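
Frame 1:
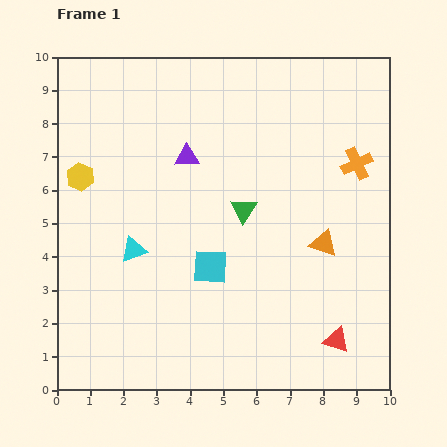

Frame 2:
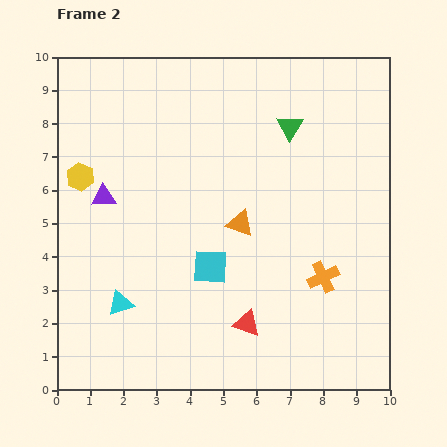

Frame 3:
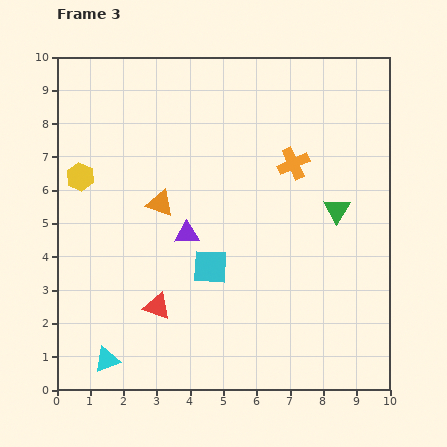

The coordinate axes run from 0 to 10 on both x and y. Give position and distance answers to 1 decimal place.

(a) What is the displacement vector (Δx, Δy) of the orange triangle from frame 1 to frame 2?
(-2.5, 0.6)

The orange triangle was at (8.0, 4.4) in frame 1 and (5.5, 5.0) in frame 2.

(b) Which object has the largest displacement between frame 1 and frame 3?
the red triangle

(moved 5.5; next 5.0)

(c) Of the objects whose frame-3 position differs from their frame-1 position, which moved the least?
the orange cross

(moved 1.9)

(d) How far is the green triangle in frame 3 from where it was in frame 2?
2.9

The green triangle moved from (7.0, 7.9) to (8.4, 5.4), a distance of √(1.4² + 2.5²) ≈ 2.9.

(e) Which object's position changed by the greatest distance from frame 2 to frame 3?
the orange cross

(moved 3.5; next 2.9)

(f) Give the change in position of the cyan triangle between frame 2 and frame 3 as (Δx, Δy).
(-0.4, -1.7)

The cyan triangle was at (1.9, 2.6) in frame 2 and (1.5, 0.9) in frame 3.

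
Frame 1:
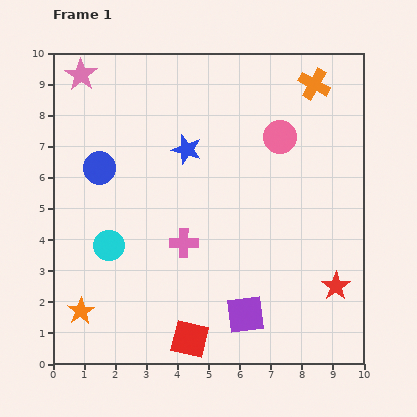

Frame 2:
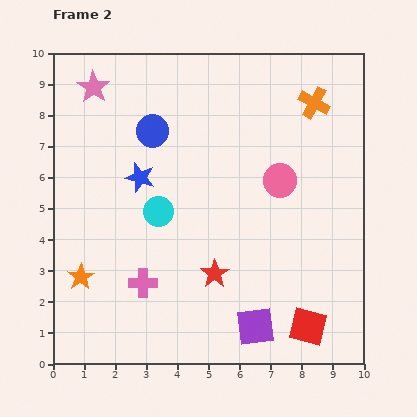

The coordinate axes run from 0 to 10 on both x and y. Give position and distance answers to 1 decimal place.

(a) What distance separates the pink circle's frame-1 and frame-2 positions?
1.4

The pink circle moved from (7.3, 7.3) to (7.3, 5.9), a distance of √(0.0² + 1.4²) ≈ 1.4.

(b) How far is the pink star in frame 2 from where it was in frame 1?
0.6

The pink star moved from (0.9, 9.3) to (1.3, 8.9), a distance of √(0.4² + 0.4²) ≈ 0.6.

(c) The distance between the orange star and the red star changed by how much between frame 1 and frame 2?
-3.9

Distance in frame 1: 8.2. Distance in frame 2: 4.3.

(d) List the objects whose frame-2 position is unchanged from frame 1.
none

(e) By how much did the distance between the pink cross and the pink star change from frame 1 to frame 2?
+0.2

Distance in frame 1: 6.3. Distance in frame 2: 6.5.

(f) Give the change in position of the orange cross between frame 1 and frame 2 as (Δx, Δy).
(0.0, -0.6)

The orange cross was at (8.4, 9.0) in frame 1 and (8.4, 8.4) in frame 2.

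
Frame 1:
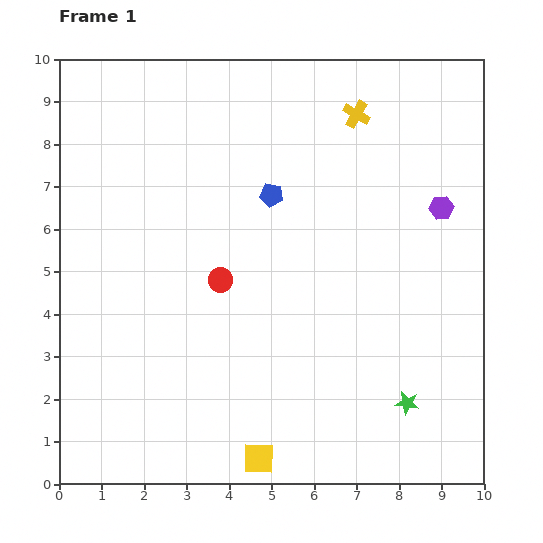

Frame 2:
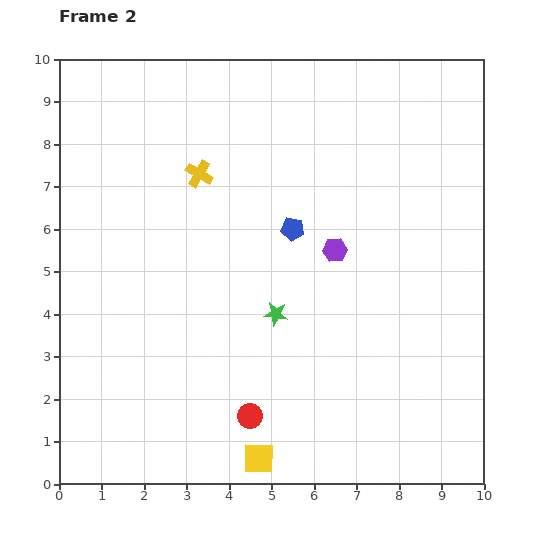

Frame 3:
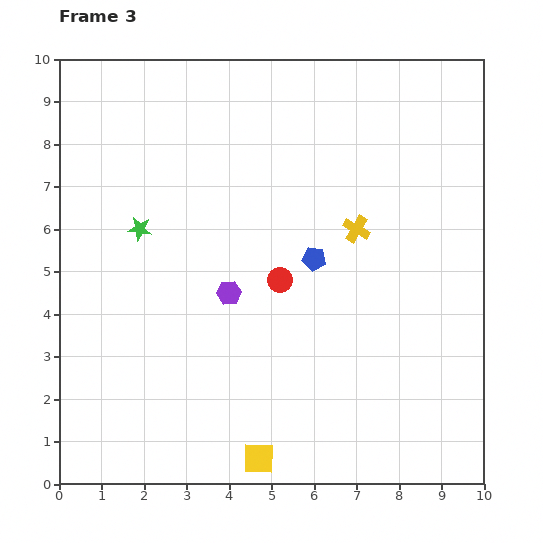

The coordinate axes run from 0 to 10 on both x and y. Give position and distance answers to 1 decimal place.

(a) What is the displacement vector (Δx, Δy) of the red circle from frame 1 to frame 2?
(0.7, -3.2)

The red circle was at (3.8, 4.8) in frame 1 and (4.5, 1.6) in frame 2.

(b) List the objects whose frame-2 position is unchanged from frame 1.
the yellow square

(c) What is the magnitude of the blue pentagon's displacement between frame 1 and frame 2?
0.9

The blue pentagon moved from (5.0, 6.8) to (5.5, 6.0), a distance of √(0.5² + 0.8²) ≈ 0.9.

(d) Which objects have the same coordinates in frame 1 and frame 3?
the yellow square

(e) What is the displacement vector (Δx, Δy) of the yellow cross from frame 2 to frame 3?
(3.7, -1.3)

The yellow cross was at (3.3, 7.3) in frame 2 and (7.0, 6.0) in frame 3.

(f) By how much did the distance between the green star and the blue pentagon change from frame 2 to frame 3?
+2.2

Distance in frame 2: 2.0. Distance in frame 3: 4.2.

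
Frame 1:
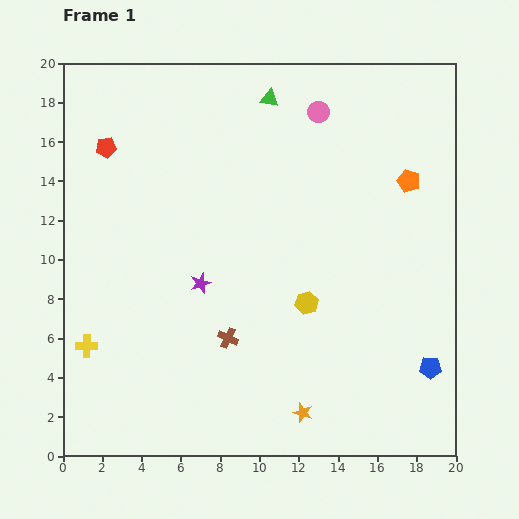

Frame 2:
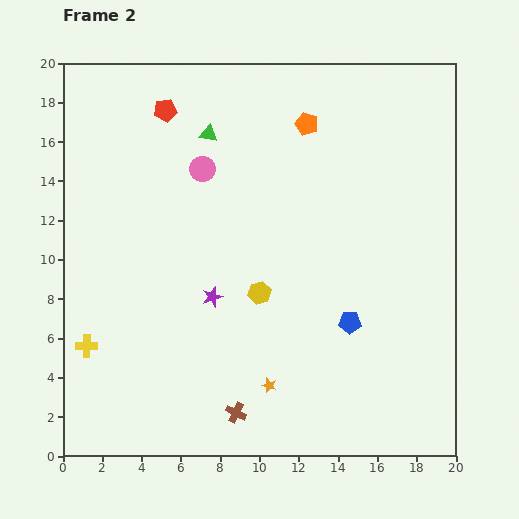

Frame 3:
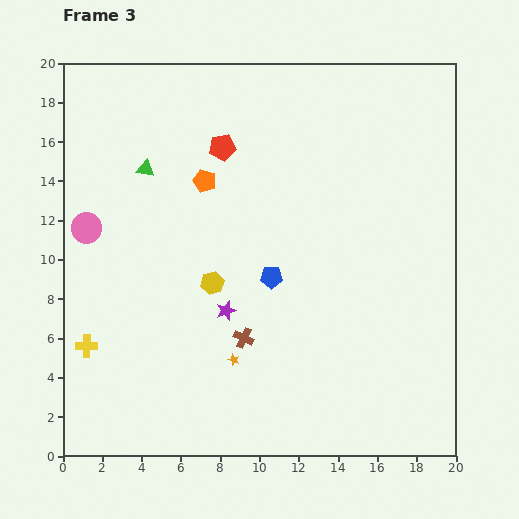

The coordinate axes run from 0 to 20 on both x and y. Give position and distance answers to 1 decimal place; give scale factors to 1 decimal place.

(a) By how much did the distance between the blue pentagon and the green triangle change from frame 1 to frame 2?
-4.0

Distance in frame 1: 16.0. Distance in frame 2: 12.0.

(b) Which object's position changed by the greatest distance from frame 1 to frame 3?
the pink circle

(moved 13.2; next 10.4)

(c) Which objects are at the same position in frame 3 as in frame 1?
the yellow cross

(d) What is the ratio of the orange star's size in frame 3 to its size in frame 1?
0.6×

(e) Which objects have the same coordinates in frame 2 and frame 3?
the yellow cross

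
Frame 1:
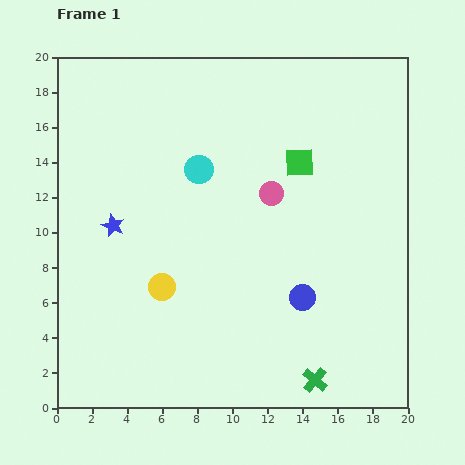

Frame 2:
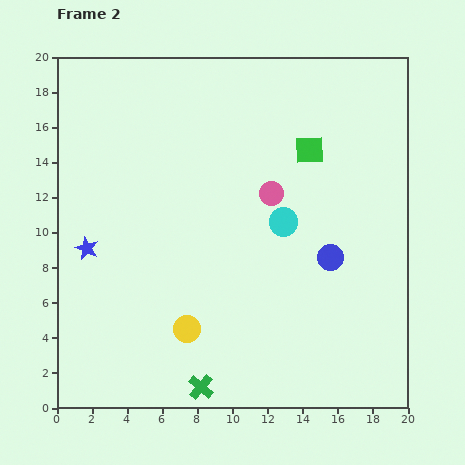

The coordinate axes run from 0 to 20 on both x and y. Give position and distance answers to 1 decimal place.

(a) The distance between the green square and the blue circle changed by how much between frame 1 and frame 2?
-1.5

Distance in frame 1: 7.7. Distance in frame 2: 6.2.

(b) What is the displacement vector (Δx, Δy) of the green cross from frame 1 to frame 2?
(-6.5, -0.4)

The green cross was at (14.7, 1.6) in frame 1 and (8.2, 1.2) in frame 2.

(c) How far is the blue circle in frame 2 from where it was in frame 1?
2.8

The blue circle moved from (14.0, 6.3) to (15.6, 8.6), a distance of √(1.6² + 2.3²) ≈ 2.8.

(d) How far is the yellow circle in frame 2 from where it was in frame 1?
2.8

The yellow circle moved from (6.0, 6.9) to (7.4, 4.5), a distance of √(1.4² + 2.4²) ≈ 2.8.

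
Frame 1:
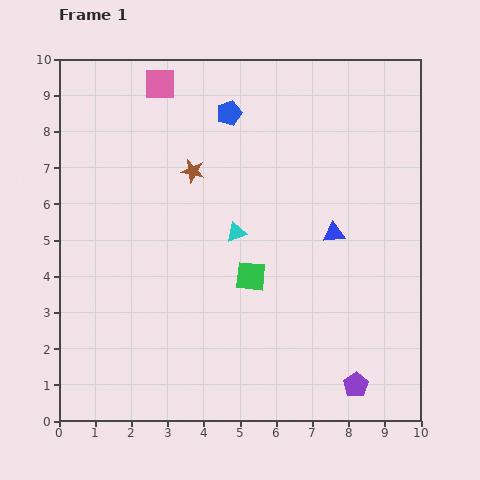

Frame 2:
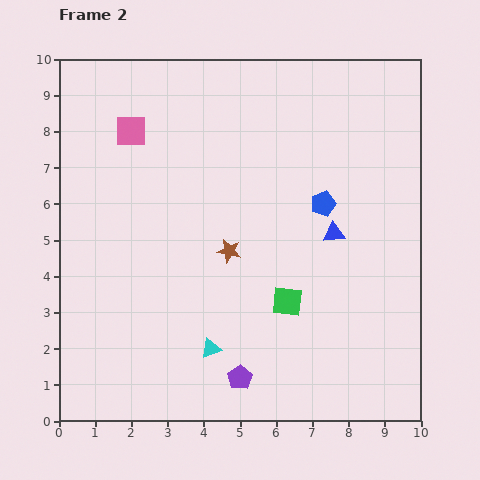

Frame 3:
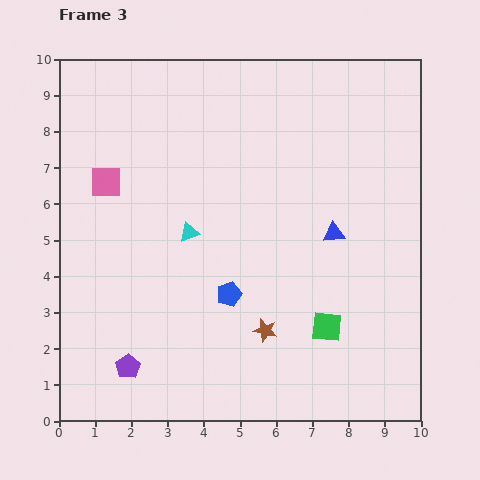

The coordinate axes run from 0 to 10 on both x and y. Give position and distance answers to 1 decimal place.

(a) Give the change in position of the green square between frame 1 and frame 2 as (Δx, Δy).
(1.0, -0.7)

The green square was at (5.3, 4.0) in frame 1 and (6.3, 3.3) in frame 2.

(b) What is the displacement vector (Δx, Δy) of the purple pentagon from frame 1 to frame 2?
(-3.2, 0.2)

The purple pentagon was at (8.2, 1.0) in frame 1 and (5.0, 1.2) in frame 2.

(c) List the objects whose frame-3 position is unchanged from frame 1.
the blue triangle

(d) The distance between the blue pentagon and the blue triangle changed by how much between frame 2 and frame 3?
+2.5

Distance in frame 2: 0.9. Distance in frame 3: 3.4.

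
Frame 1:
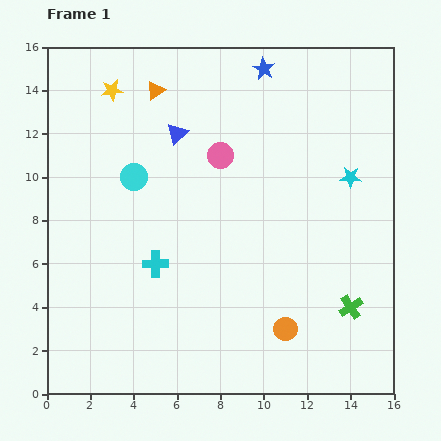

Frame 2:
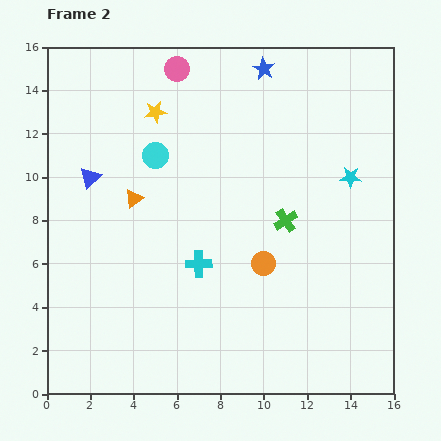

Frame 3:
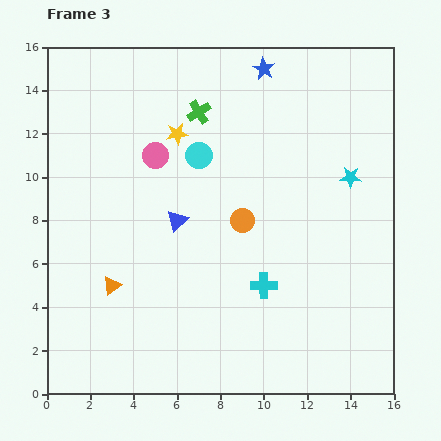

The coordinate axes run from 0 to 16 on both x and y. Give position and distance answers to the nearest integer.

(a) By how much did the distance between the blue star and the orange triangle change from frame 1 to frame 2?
+3

Distance in frame 1: 5. Distance in frame 2: 8.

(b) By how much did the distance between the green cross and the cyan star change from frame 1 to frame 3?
+2

Distance in frame 1: 6. Distance in frame 3: 8.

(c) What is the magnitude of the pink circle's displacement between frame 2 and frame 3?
4

The pink circle moved from (6, 15) to (5, 11), a distance of √(1² + 4²) ≈ 4.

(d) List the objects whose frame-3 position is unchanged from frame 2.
the blue star, the cyan star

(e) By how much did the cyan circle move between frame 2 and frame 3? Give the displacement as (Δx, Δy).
(2, 0)

The cyan circle was at (5, 11) in frame 2 and (7, 11) in frame 3.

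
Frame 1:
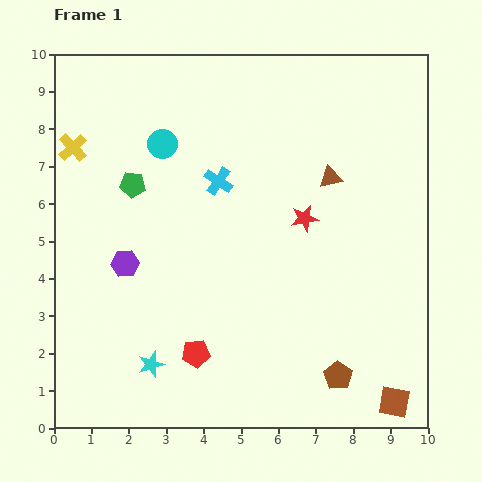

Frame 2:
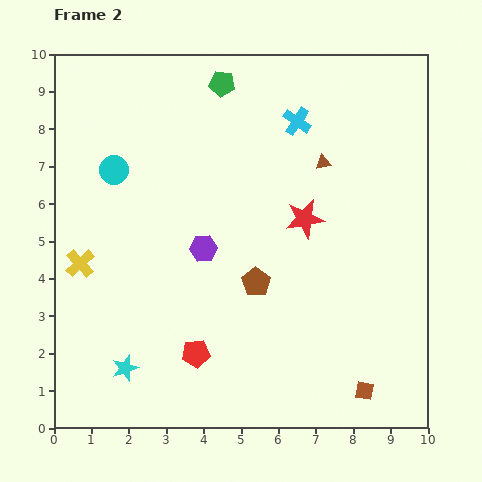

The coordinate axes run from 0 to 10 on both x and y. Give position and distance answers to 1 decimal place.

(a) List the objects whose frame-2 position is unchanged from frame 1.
the red star, the red pentagon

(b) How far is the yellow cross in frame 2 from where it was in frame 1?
3.1

The yellow cross moved from (0.5, 7.5) to (0.7, 4.4), a distance of √(0.2² + 3.1²) ≈ 3.1.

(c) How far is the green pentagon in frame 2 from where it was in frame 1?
3.6

The green pentagon moved from (2.1, 6.5) to (4.5, 9.2), a distance of √(2.4² + 2.7²) ≈ 3.6.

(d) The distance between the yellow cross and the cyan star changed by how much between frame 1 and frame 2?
-3.2

Distance in frame 1: 6.2. Distance in frame 2: 3.0.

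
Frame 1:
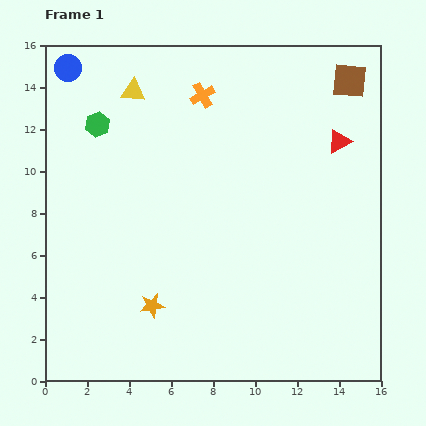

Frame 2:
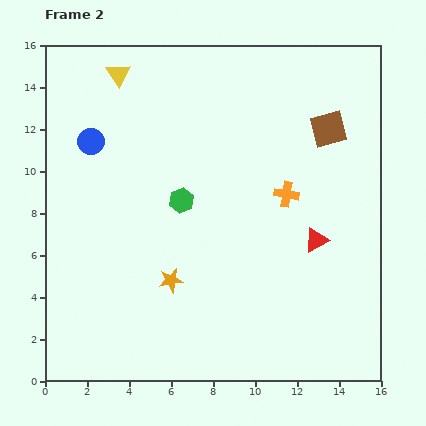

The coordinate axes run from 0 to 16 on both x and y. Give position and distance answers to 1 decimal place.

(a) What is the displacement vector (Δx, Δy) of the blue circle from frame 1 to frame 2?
(1.1, -3.5)

The blue circle was at (1.1, 14.9) in frame 1 and (2.2, 11.4) in frame 2.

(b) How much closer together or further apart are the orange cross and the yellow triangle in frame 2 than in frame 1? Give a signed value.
+6.5

Distance in frame 1: 3.3. Distance in frame 2: 9.8.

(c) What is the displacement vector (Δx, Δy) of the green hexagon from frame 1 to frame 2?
(4.0, -3.6)

The green hexagon was at (2.5, 12.2) in frame 1 and (6.5, 8.6) in frame 2.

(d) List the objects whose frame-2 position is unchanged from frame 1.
none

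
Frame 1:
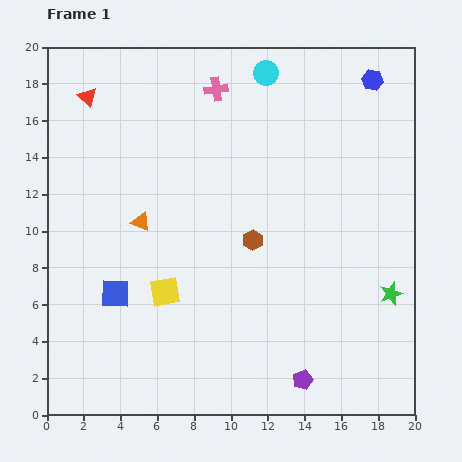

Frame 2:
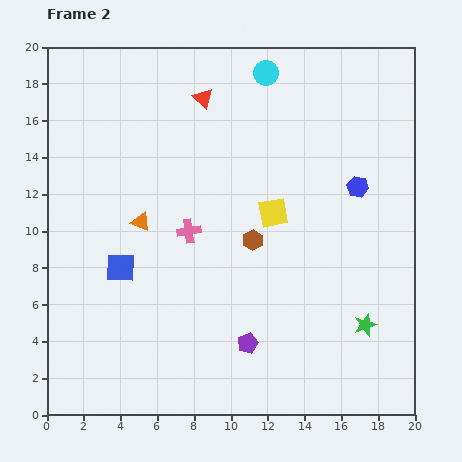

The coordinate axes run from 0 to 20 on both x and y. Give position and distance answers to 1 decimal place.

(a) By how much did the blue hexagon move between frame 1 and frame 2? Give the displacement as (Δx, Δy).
(-0.8, -5.8)

The blue hexagon was at (17.7, 18.2) in frame 1 and (16.9, 12.4) in frame 2.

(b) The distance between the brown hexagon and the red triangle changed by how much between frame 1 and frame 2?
-3.7

Distance in frame 1: 11.9. Distance in frame 2: 8.2.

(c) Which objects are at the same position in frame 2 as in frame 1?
the cyan circle, the brown hexagon, the orange triangle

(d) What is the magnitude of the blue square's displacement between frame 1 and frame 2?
1.4

The blue square moved from (3.7, 6.6) to (4.0, 8.0), a distance of √(0.3² + 1.4²) ≈ 1.4.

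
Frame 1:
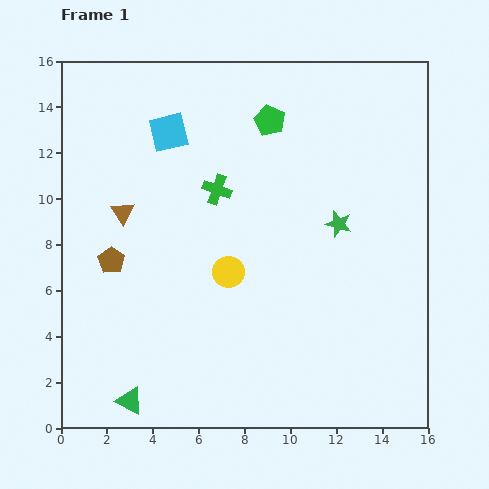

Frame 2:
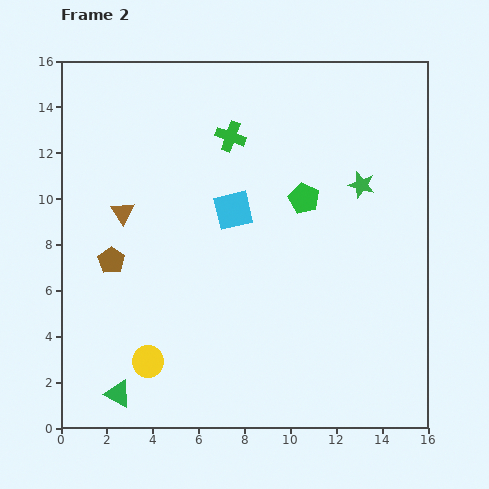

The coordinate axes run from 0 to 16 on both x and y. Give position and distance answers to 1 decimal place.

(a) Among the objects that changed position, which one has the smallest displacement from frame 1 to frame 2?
the green triangle

(moved 0.6)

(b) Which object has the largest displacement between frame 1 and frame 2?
the yellow circle

(moved 5.2; next 4.4)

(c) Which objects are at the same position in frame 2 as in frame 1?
the brown triangle, the brown pentagon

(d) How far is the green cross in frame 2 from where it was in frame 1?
2.4

The green cross moved from (6.8, 10.4) to (7.4, 12.7), a distance of √(0.6² + 2.3²) ≈ 2.4.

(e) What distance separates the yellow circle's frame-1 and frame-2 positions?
5.2

The yellow circle moved from (7.3, 6.8) to (3.8, 2.9), a distance of √(3.5² + 3.9²) ≈ 5.2.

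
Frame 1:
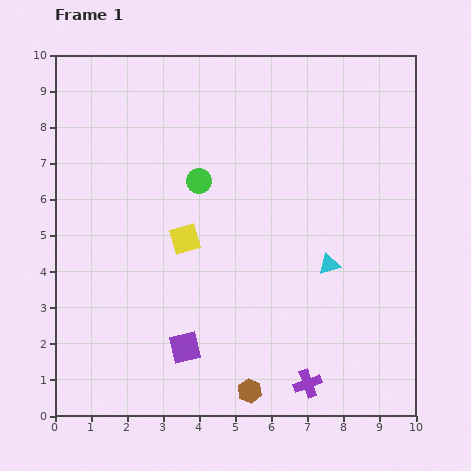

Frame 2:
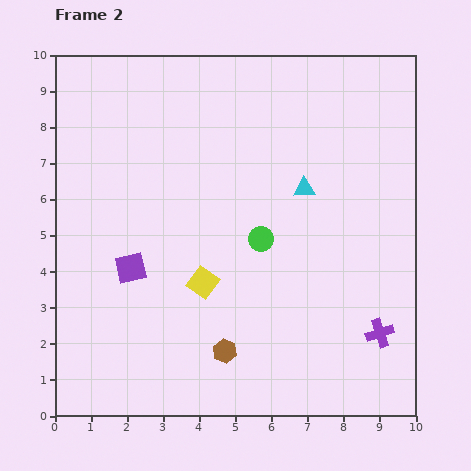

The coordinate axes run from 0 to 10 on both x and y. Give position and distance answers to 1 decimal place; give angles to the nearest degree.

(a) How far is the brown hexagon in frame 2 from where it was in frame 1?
1.3

The brown hexagon moved from (5.4, 0.7) to (4.7, 1.8), a distance of √(0.7² + 1.1²) ≈ 1.3.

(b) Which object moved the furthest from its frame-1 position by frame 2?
the purple square

(moved 2.7; next 2.4)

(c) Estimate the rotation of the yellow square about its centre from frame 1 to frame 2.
40° counter-clockwise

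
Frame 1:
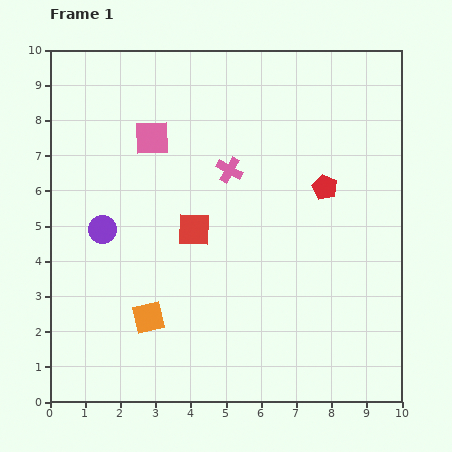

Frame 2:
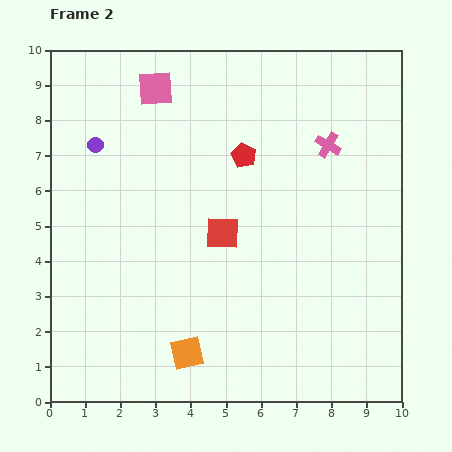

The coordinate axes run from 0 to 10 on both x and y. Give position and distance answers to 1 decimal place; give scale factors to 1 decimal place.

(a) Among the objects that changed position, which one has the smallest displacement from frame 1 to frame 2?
the red square

(moved 0.8)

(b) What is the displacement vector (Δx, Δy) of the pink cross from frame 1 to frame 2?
(2.8, 0.7)

The pink cross was at (5.1, 6.6) in frame 1 and (7.9, 7.3) in frame 2.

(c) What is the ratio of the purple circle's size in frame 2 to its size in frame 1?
0.6×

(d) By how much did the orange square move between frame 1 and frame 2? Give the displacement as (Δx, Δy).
(1.1, -1.0)

The orange square was at (2.8, 2.4) in frame 1 and (3.9, 1.4) in frame 2.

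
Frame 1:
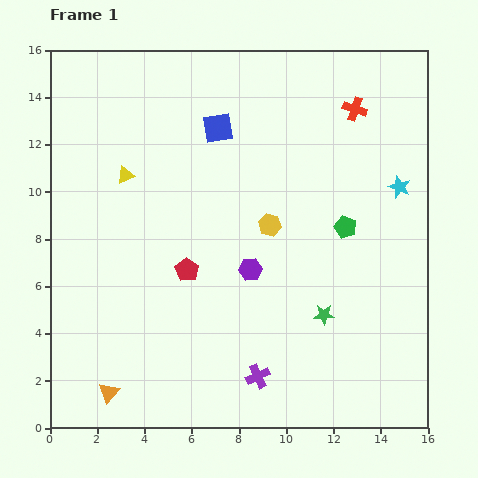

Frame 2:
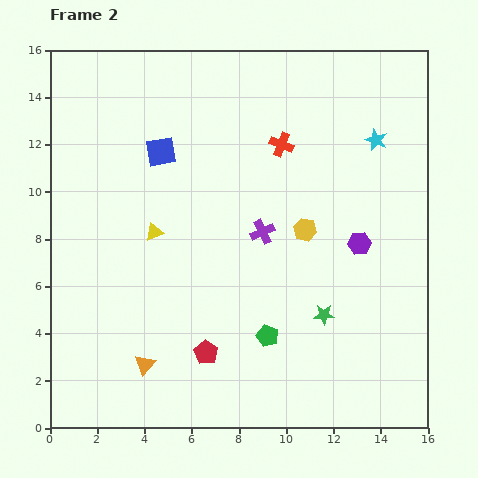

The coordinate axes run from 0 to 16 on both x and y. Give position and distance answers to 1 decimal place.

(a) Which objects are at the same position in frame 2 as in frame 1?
the green star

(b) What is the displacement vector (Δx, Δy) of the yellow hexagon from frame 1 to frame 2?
(1.5, -0.2)

The yellow hexagon was at (9.3, 8.6) in frame 1 and (10.8, 8.4) in frame 2.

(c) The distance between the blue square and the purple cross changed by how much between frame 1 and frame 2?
-5.1

Distance in frame 1: 10.6. Distance in frame 2: 5.5.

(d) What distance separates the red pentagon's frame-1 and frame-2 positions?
3.6

The red pentagon moved from (5.8, 6.7) to (6.6, 3.2), a distance of √(0.8² + 3.5²) ≈ 3.6.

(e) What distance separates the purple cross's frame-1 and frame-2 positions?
6.1

The purple cross moved from (8.8, 2.2) to (9.0, 8.3), a distance of √(0.2² + 6.1²) ≈ 6.1.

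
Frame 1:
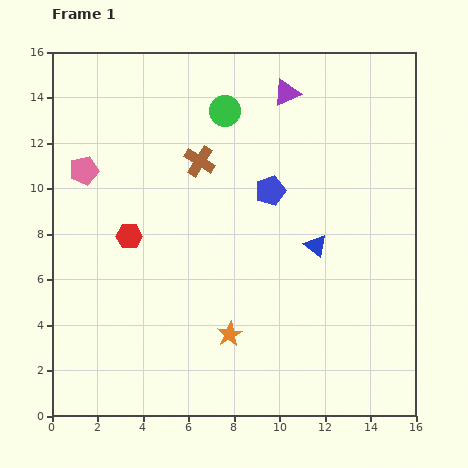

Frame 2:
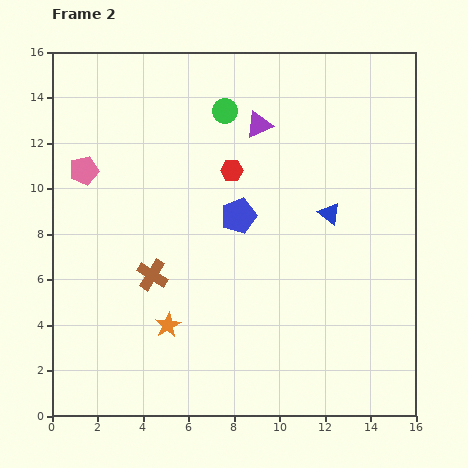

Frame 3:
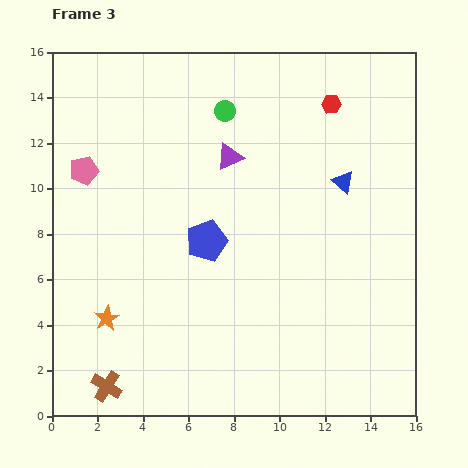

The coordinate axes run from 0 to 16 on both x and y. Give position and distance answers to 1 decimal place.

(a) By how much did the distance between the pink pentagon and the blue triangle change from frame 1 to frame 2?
+0.3

Distance in frame 1: 10.7. Distance in frame 2: 11.0.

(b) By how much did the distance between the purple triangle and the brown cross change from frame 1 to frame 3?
+6.7

Distance in frame 1: 4.8. Distance in frame 3: 11.5.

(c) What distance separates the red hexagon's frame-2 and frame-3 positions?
5.3

The red hexagon moved from (7.9, 10.8) to (12.3, 13.7), a distance of √(4.4² + 2.9²) ≈ 5.3.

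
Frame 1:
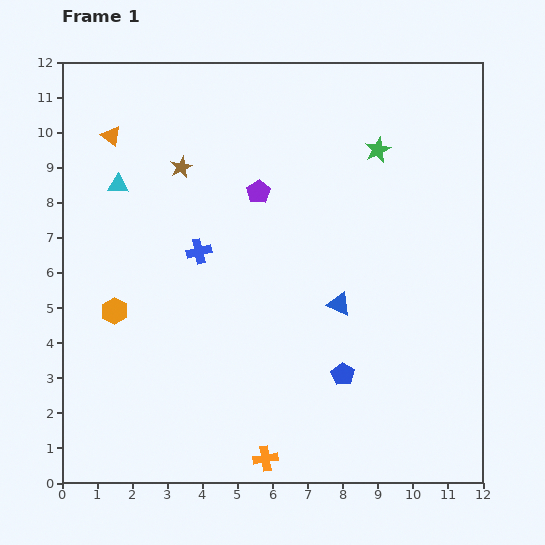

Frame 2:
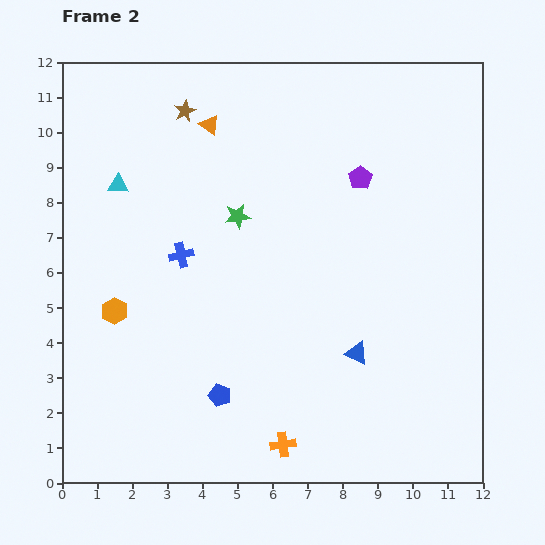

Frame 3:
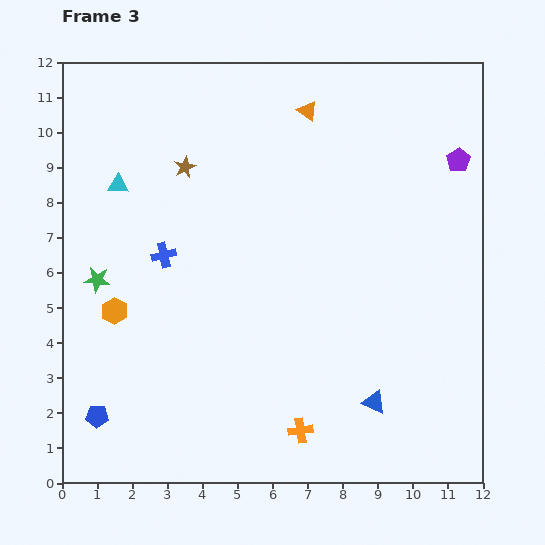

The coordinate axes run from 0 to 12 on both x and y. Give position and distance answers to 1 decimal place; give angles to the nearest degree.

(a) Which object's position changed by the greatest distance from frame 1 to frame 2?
the green star

(moved 4.4; next 3.6)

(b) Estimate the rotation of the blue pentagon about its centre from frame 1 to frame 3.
31° counter-clockwise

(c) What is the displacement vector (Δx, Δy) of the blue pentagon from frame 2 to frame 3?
(-3.5, -0.6)

The blue pentagon was at (4.5, 2.5) in frame 2 and (1.0, 1.9) in frame 3.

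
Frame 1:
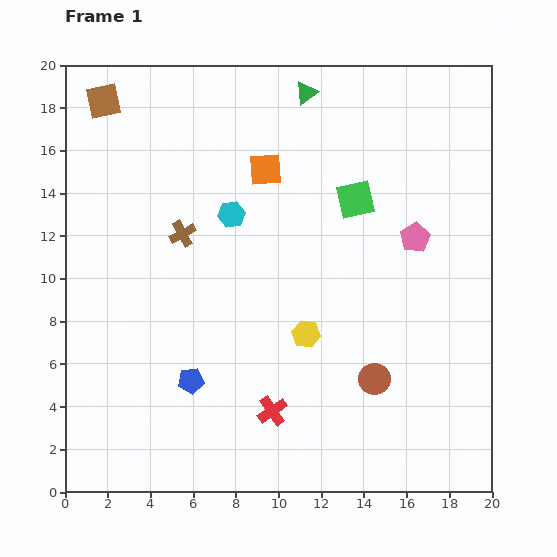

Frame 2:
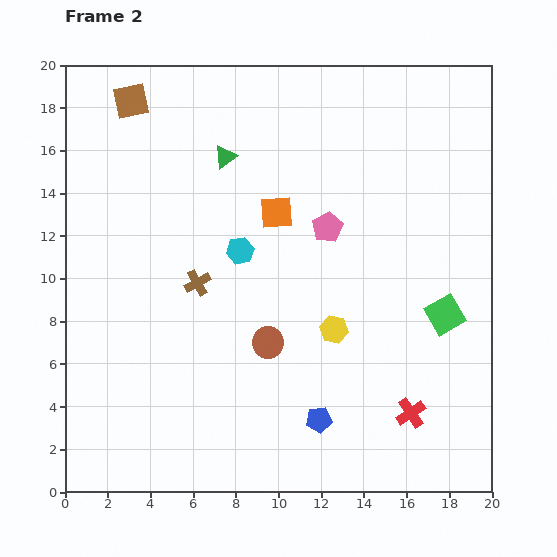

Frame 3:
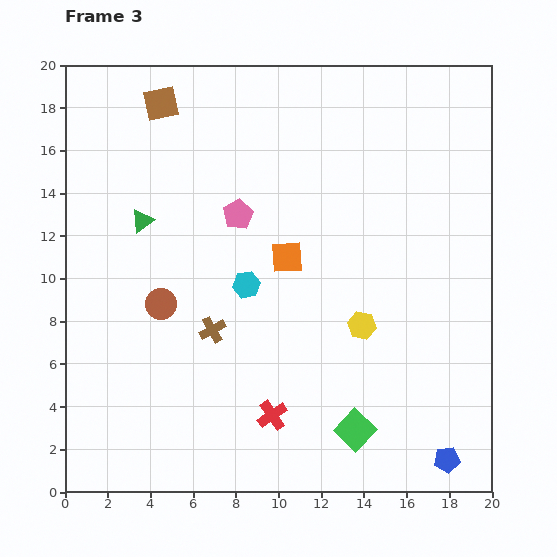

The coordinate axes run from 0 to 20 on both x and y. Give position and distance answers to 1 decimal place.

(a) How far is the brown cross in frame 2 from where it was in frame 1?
2.4

The brown cross moved from (5.5, 12.1) to (6.2, 9.8), a distance of √(0.7² + 2.3²) ≈ 2.4.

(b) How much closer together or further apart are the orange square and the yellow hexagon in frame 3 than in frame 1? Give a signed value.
-3.2

Distance in frame 1: 7.9. Distance in frame 3: 4.7.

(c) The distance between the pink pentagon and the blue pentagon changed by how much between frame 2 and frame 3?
+6.1

Distance in frame 2: 9.0. Distance in frame 3: 15.1.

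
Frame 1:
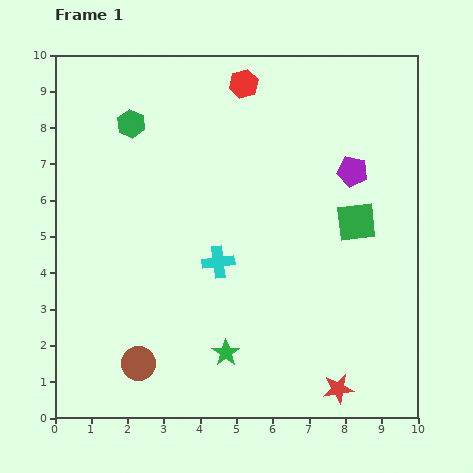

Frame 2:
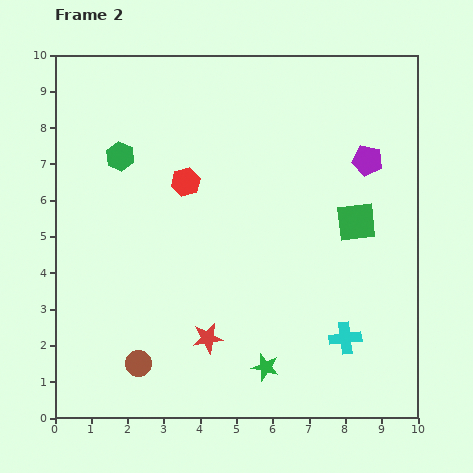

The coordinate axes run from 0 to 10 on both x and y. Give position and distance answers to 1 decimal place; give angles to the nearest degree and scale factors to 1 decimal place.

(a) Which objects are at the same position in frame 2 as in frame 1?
the green square, the brown circle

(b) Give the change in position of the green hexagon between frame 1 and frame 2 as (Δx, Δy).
(-0.3, -0.9)

The green hexagon was at (2.1, 8.1) in frame 1 and (1.8, 7.2) in frame 2.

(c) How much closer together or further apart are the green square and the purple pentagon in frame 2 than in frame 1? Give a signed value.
+0.3

Distance in frame 1: 1.4. Distance in frame 2: 1.7.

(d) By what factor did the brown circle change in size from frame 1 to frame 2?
0.8×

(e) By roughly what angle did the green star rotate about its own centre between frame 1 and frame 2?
21° counter-clockwise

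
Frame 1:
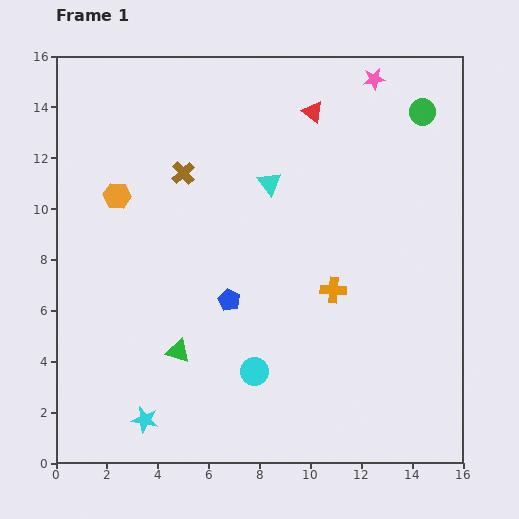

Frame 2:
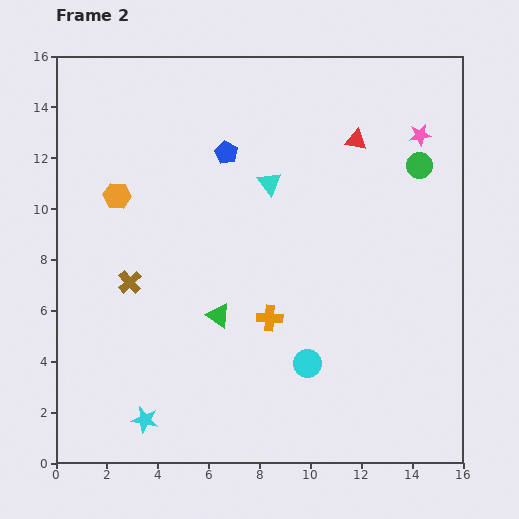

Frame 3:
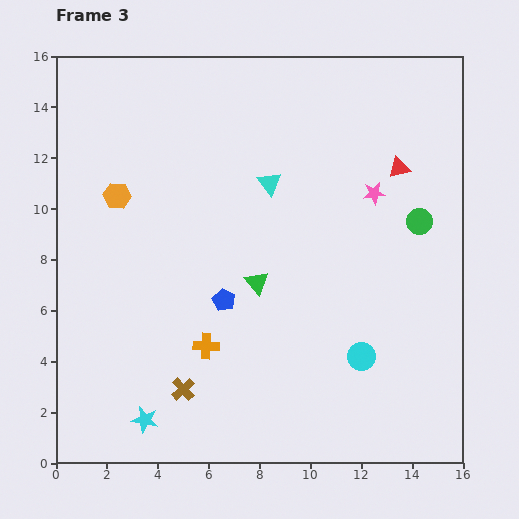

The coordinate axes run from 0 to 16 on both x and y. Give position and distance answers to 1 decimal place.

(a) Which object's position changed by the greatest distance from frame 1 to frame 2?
the blue pentagon

(moved 5.8; next 4.8)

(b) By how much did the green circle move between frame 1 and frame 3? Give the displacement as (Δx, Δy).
(-0.1, -4.3)

The green circle was at (14.4, 13.8) in frame 1 and (14.3, 9.5) in frame 3.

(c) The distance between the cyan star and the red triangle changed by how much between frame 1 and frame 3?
+0.3

Distance in frame 1: 13.8. Distance in frame 3: 14.1.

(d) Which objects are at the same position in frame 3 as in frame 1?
the cyan star, the cyan triangle, the orange hexagon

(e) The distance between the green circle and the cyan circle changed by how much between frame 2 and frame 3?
-3.2

Distance in frame 2: 9.0. Distance in frame 3: 5.8.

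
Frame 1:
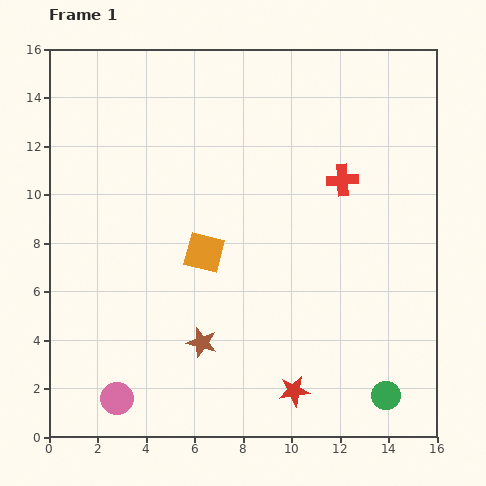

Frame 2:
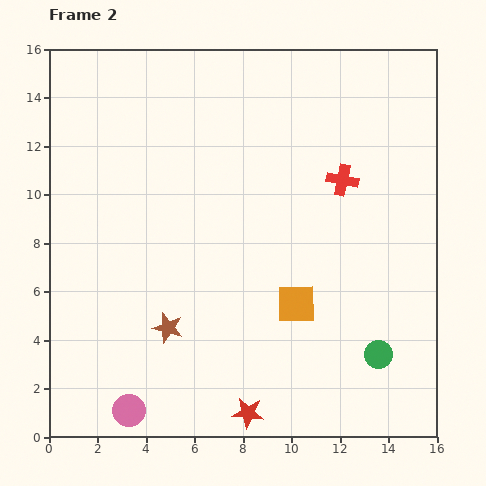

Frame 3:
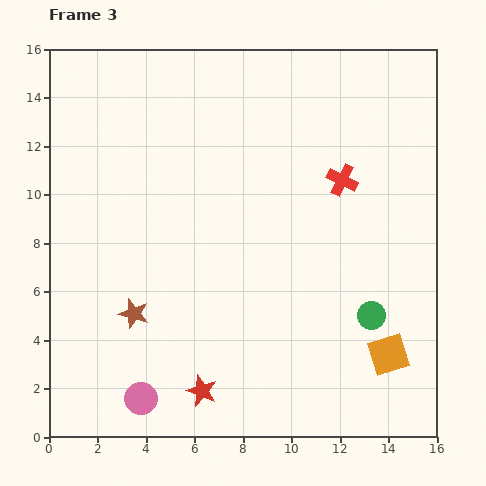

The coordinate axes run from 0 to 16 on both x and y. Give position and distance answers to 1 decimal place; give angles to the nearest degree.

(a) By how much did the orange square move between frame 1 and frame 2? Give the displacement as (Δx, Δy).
(3.8, -2.1)

The orange square was at (6.4, 7.6) in frame 1 and (10.2, 5.5) in frame 2.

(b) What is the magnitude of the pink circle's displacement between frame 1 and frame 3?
1.0

The pink circle moved from (2.8, 1.6) to (3.8, 1.6), a distance of √(1.0² + 0.0²) ≈ 1.0.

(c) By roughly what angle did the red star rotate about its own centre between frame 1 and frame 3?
30° clockwise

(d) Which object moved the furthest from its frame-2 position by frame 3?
the orange square

(moved 4.3; next 2.1)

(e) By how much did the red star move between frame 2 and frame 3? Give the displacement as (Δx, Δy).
(-1.9, 0.9)

The red star was at (8.2, 1.0) in frame 2 and (6.3, 1.9) in frame 3.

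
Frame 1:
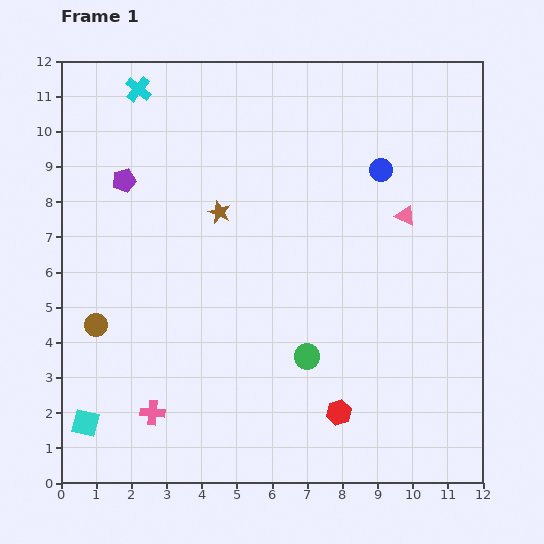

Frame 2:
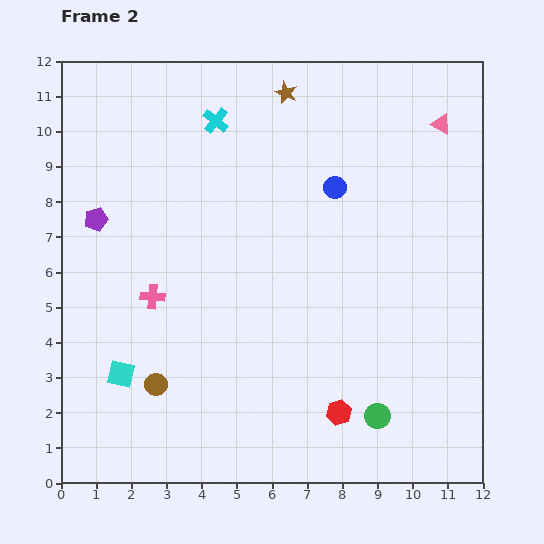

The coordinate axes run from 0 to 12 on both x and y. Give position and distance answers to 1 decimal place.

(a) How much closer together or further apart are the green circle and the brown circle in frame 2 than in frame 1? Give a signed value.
+0.3

Distance in frame 1: 6.1. Distance in frame 2: 6.4.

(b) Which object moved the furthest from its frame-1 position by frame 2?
the brown star

(moved 3.9; next 3.3)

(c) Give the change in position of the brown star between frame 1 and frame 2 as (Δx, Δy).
(1.9, 3.4)

The brown star was at (4.5, 7.7) in frame 1 and (6.4, 11.1) in frame 2.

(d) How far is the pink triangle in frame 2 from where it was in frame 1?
2.8

The pink triangle moved from (9.8, 7.6) to (10.8, 10.2), a distance of √(1.0² + 2.6²) ≈ 2.8.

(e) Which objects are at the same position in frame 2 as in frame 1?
the red hexagon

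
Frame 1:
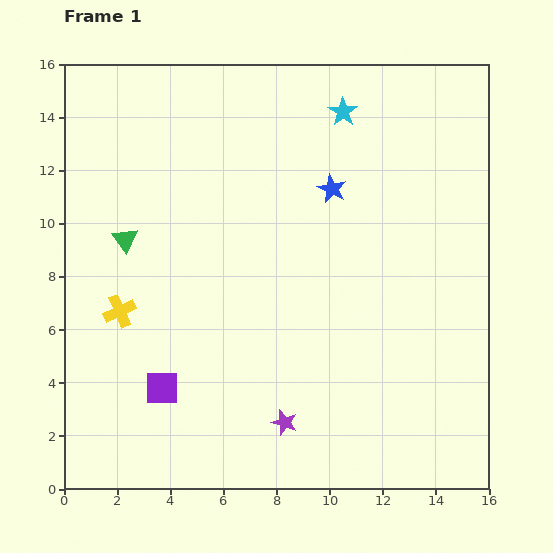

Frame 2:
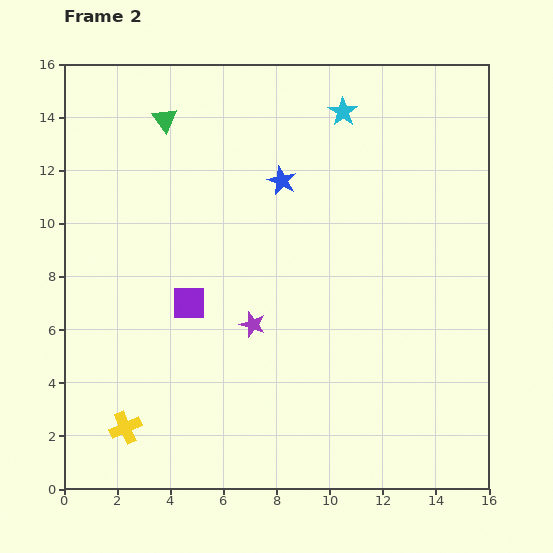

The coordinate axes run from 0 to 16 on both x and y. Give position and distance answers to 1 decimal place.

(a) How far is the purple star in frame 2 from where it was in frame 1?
3.9

The purple star moved from (8.3, 2.5) to (7.1, 6.2), a distance of √(1.2² + 3.7²) ≈ 3.9.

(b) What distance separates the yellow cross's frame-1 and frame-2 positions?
4.4

The yellow cross moved from (2.1, 6.7) to (2.3, 2.3), a distance of √(0.2² + 4.4²) ≈ 4.4.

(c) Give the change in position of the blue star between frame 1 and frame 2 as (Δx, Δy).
(-1.9, 0.3)

The blue star was at (10.1, 11.3) in frame 1 and (8.2, 11.6) in frame 2.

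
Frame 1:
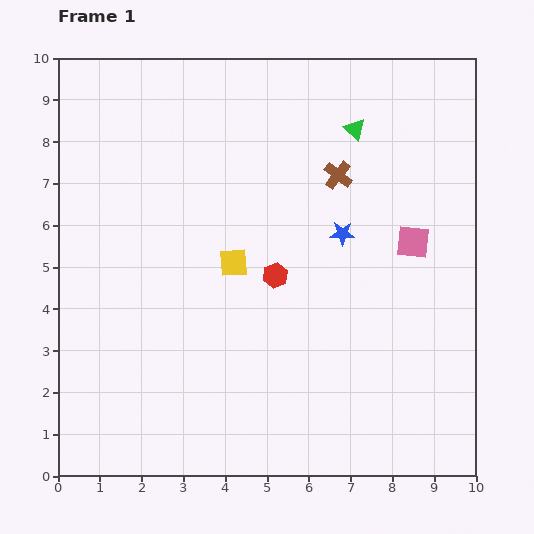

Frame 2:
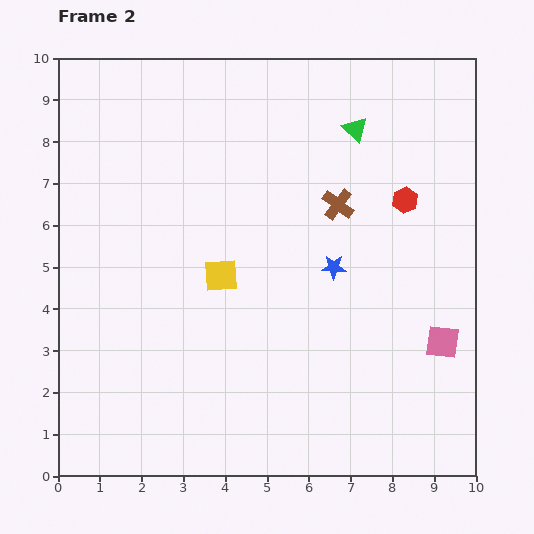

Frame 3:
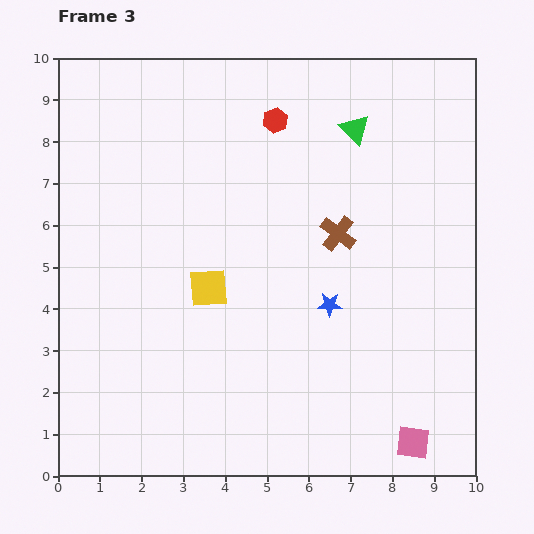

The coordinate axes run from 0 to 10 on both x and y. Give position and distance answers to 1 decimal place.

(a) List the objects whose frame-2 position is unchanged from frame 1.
the green triangle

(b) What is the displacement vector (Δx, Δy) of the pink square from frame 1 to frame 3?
(0.0, -4.8)

The pink square was at (8.5, 5.6) in frame 1 and (8.5, 0.8) in frame 3.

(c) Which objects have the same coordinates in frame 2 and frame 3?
the green triangle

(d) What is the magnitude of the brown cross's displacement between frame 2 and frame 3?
0.7

The brown cross moved from (6.7, 6.5) to (6.7, 5.8), a distance of √(0.0² + 0.7²) ≈ 0.7.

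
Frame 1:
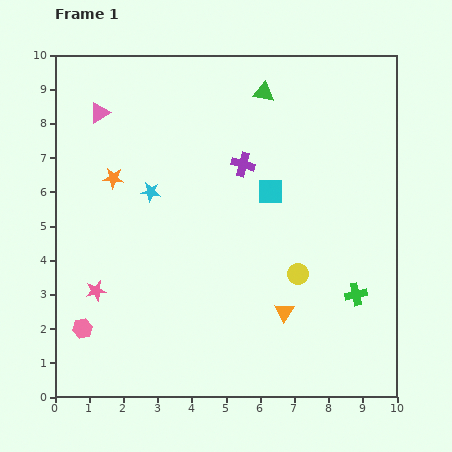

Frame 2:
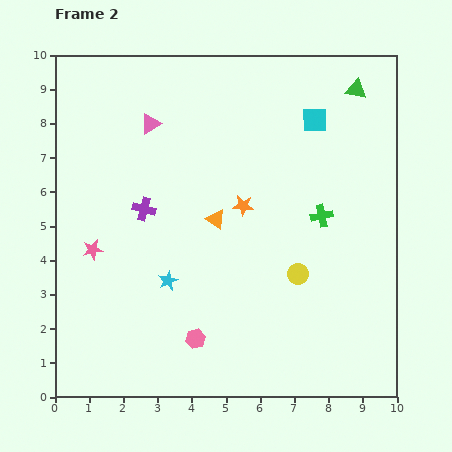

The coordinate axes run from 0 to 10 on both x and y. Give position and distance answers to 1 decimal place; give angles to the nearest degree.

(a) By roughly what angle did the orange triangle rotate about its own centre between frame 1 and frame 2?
29° counter-clockwise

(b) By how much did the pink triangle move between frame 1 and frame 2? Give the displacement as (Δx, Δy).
(1.5, -0.3)

The pink triangle was at (1.3, 8.3) in frame 1 and (2.8, 8.0) in frame 2.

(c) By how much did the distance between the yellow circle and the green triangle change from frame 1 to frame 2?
+0.3

Distance in frame 1: 5.4. Distance in frame 2: 5.7.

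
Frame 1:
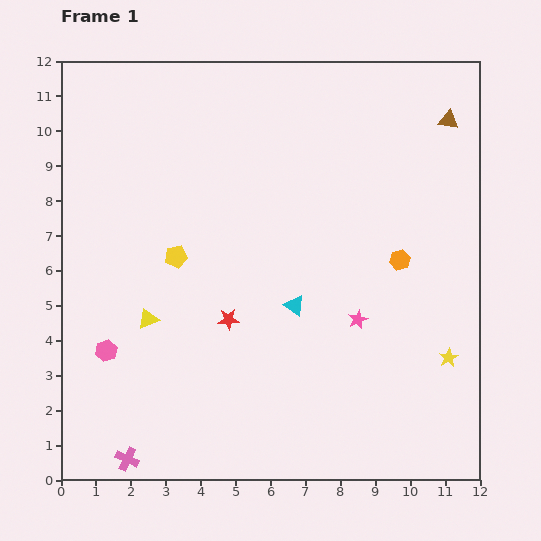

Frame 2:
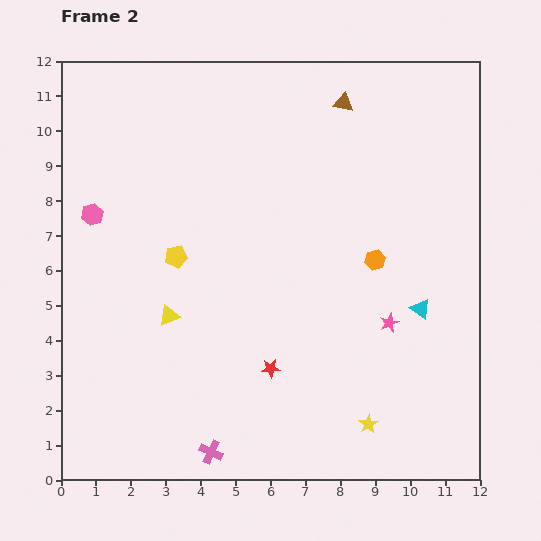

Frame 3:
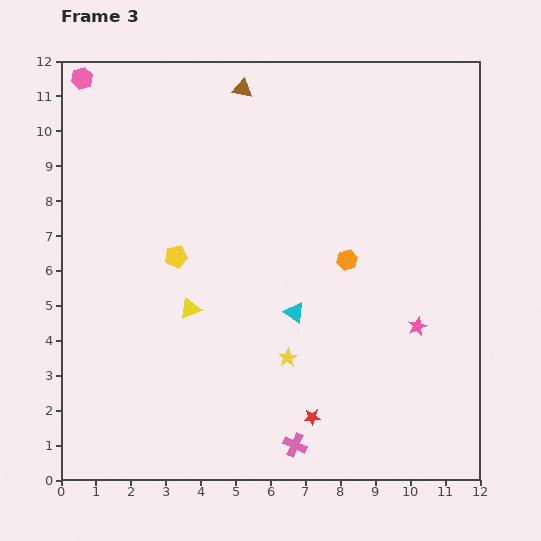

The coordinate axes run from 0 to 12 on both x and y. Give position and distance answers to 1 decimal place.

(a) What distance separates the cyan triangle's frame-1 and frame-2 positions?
3.6

The cyan triangle moved from (6.7, 5.0) to (10.3, 4.9), a distance of √(3.6² + 0.1²) ≈ 3.6.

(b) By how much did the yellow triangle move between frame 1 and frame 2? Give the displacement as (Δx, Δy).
(0.6, 0.1)

The yellow triangle was at (2.5, 4.6) in frame 1 and (3.1, 4.7) in frame 2.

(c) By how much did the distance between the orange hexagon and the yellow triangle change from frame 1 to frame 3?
-2.7

Distance in frame 1: 7.4. Distance in frame 3: 4.7.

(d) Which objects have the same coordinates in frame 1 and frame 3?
the yellow pentagon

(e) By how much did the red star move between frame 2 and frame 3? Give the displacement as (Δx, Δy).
(1.2, -1.4)

The red star was at (6.0, 3.2) in frame 2 and (7.2, 1.8) in frame 3.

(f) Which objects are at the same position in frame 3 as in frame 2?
the yellow pentagon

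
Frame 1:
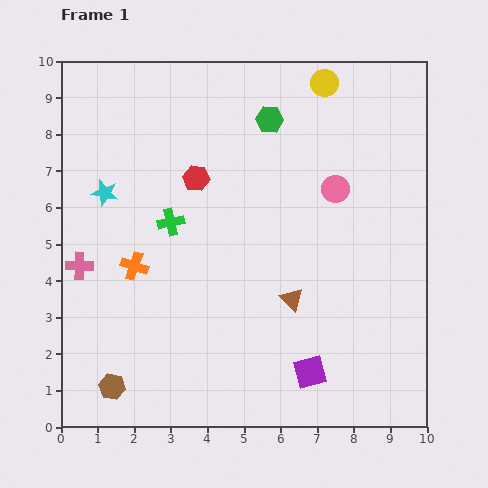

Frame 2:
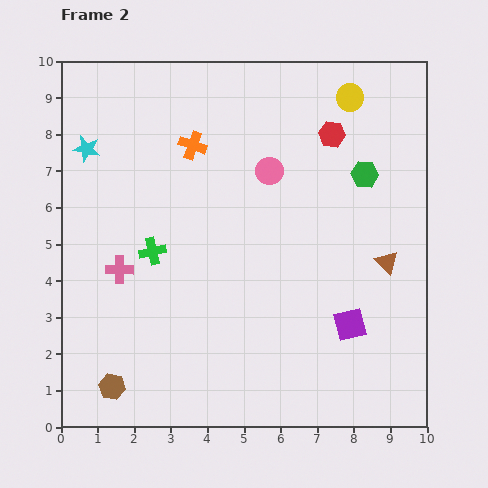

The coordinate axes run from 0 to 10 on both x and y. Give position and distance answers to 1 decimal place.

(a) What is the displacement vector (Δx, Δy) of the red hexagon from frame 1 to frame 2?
(3.7, 1.2)

The red hexagon was at (3.7, 6.8) in frame 1 and (7.4, 8.0) in frame 2.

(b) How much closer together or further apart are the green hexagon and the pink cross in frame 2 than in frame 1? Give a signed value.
+0.6

Distance in frame 1: 6.6. Distance in frame 2: 7.2.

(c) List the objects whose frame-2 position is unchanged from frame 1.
the brown hexagon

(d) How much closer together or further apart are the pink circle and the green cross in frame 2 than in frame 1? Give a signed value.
-0.7

Distance in frame 1: 4.6. Distance in frame 2: 3.9.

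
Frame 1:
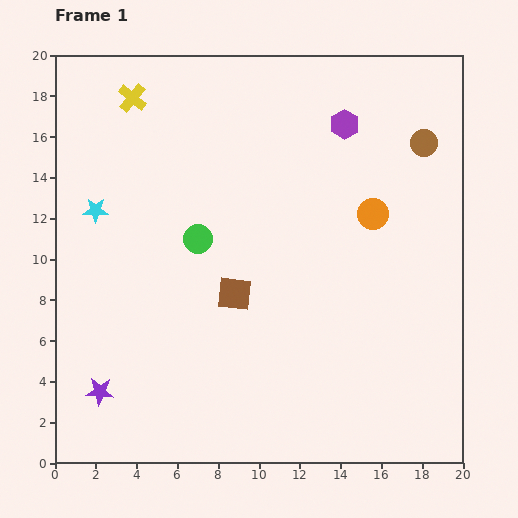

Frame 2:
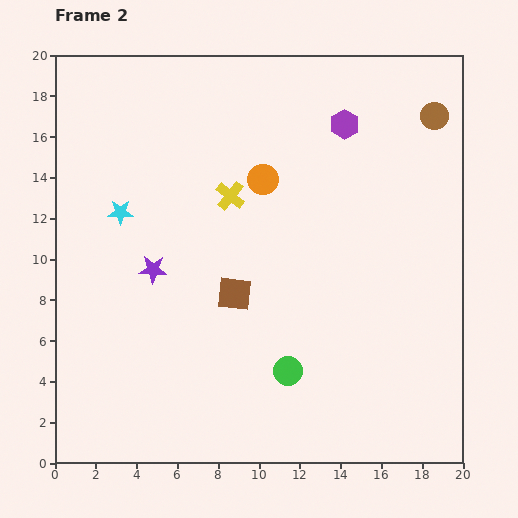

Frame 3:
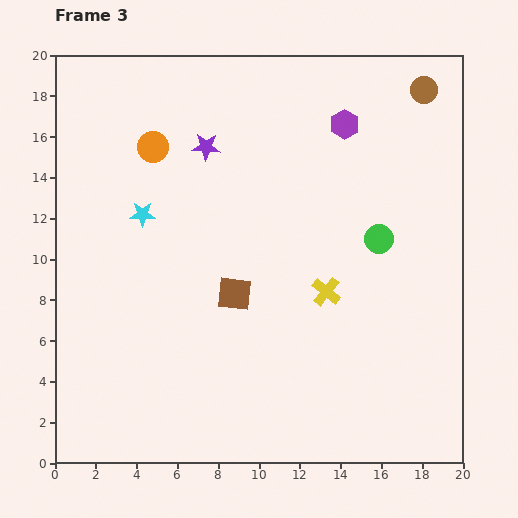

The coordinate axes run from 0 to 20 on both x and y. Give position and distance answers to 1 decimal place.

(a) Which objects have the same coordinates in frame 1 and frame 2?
the brown square, the purple hexagon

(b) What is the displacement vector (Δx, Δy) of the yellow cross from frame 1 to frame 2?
(4.8, -4.8)

The yellow cross was at (3.8, 17.9) in frame 1 and (8.6, 13.1) in frame 2.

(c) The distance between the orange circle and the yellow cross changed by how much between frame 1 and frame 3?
-2.0

Distance in frame 1: 13.1. Distance in frame 3: 11.1.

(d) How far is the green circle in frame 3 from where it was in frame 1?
8.9

The green circle moved from (7.0, 11.0) to (15.9, 11.0), a distance of √(8.9² + 0.0²) ≈ 8.9.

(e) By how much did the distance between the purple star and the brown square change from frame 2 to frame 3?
+3.1

Distance in frame 2: 4.2. Distance in frame 3: 7.3.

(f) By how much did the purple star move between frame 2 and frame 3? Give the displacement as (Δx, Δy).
(2.6, 6.0)

The purple star was at (4.8, 9.5) in frame 2 and (7.4, 15.5) in frame 3.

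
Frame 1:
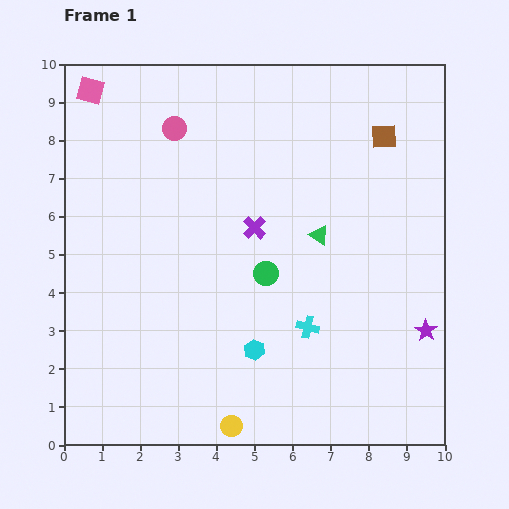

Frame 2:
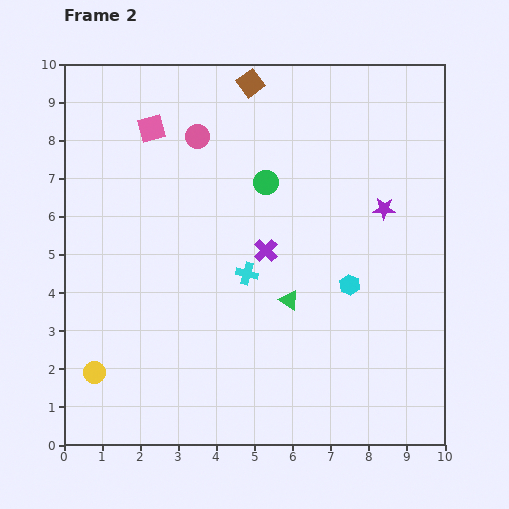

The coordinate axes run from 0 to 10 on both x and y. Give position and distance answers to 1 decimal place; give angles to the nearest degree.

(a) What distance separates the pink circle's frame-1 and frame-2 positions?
0.6

The pink circle moved from (2.9, 8.3) to (3.5, 8.1), a distance of √(0.6² + 0.2²) ≈ 0.6.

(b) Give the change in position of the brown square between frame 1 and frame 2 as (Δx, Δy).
(-3.5, 1.4)

The brown square was at (8.4, 8.1) in frame 1 and (4.9, 9.5) in frame 2.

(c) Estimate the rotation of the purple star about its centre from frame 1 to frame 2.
30° counter-clockwise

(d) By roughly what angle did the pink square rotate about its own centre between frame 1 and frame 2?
28° counter-clockwise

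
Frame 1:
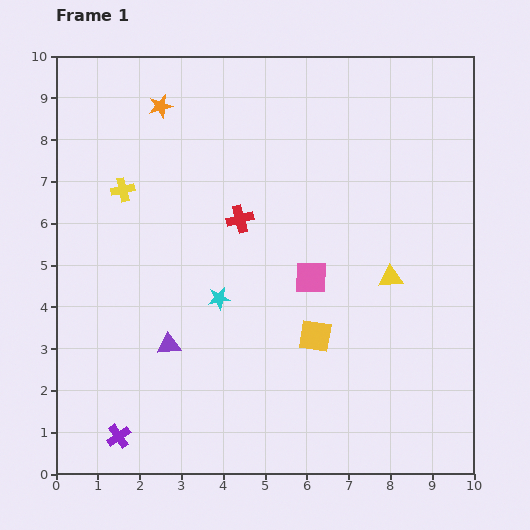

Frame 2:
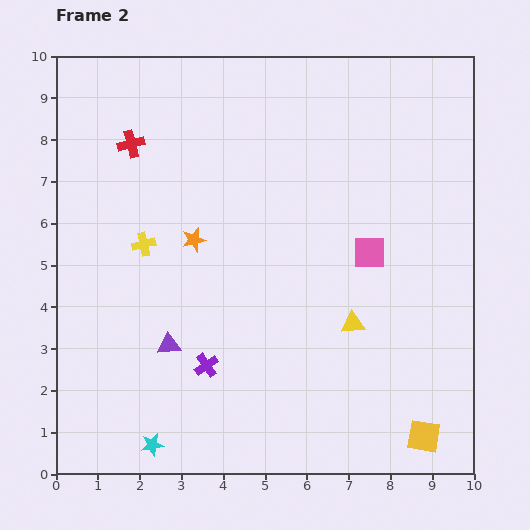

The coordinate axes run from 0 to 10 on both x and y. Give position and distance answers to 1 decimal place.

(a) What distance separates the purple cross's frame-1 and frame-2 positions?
2.7

The purple cross moved from (1.5, 0.9) to (3.6, 2.6), a distance of √(2.1² + 1.7²) ≈ 2.7.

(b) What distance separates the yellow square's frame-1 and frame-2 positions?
3.5

The yellow square moved from (6.2, 3.3) to (8.8, 0.9), a distance of √(2.6² + 2.4²) ≈ 3.5.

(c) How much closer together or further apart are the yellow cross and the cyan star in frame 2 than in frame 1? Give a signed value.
+1.3

Distance in frame 1: 3.5. Distance in frame 2: 4.8.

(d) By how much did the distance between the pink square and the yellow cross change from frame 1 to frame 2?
+0.4

Distance in frame 1: 5.0. Distance in frame 2: 5.4.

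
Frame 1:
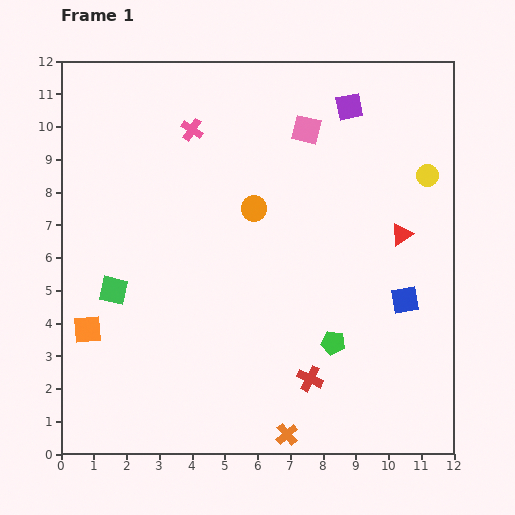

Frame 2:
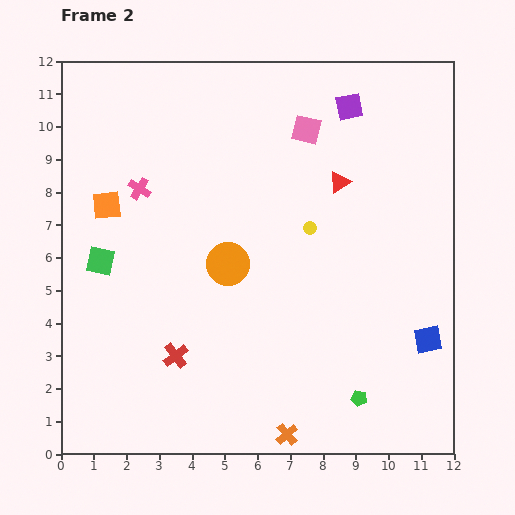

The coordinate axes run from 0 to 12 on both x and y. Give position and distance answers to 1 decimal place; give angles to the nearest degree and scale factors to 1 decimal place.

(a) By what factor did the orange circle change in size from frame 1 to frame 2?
1.7×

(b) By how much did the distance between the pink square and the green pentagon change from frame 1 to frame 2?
+1.9

Distance in frame 1: 6.5. Distance in frame 2: 8.4.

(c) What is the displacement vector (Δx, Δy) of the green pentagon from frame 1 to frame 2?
(0.8, -1.7)

The green pentagon was at (8.3, 3.4) in frame 1 and (9.1, 1.7) in frame 2.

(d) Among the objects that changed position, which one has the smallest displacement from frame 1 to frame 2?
the green square

(moved 1.0)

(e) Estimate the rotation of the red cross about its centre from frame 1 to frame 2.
27° clockwise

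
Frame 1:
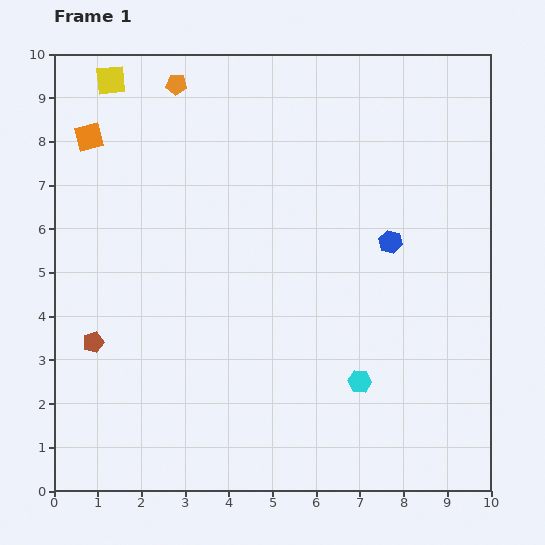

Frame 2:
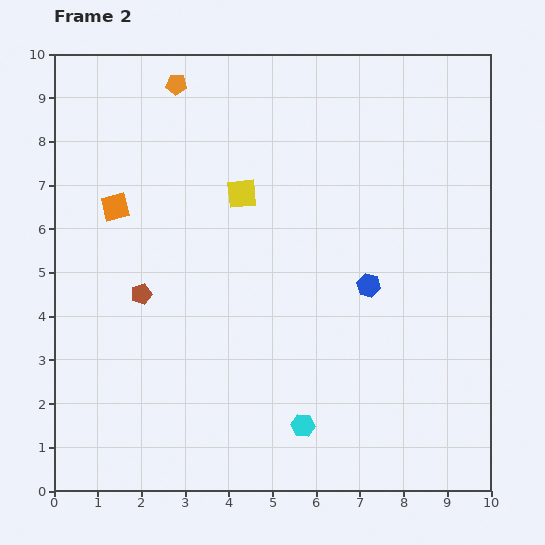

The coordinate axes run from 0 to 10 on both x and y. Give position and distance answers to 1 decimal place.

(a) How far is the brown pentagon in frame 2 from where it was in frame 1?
1.6

The brown pentagon moved from (0.9, 3.4) to (2.0, 4.5), a distance of √(1.1² + 1.1²) ≈ 1.6.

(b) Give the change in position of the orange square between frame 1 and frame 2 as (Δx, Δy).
(0.6, -1.6)

The orange square was at (0.8, 8.1) in frame 1 and (1.4, 6.5) in frame 2.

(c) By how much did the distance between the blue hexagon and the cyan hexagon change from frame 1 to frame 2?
+0.2

Distance in frame 1: 3.3. Distance in frame 2: 3.5.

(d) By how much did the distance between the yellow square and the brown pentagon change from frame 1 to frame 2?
-2.7

Distance in frame 1: 6.0. Distance in frame 2: 3.3.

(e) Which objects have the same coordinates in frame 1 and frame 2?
the orange pentagon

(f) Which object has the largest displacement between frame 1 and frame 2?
the yellow square

(moved 4.0; next 1.7)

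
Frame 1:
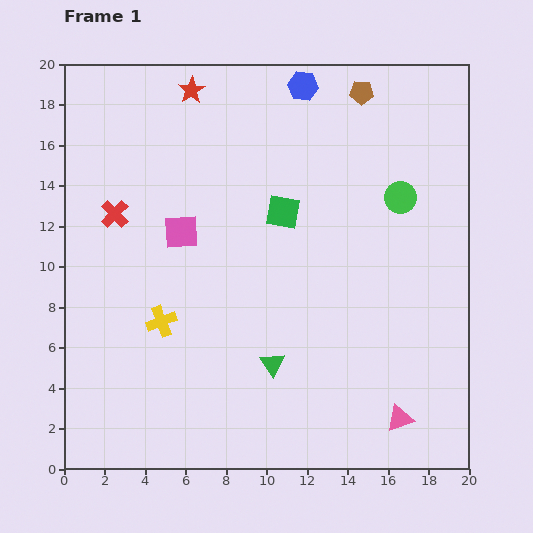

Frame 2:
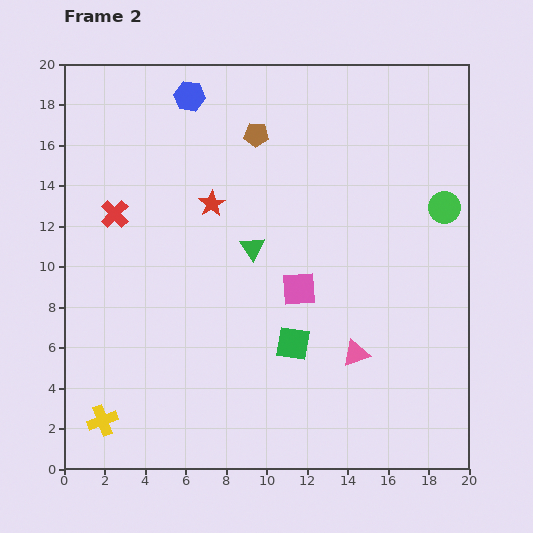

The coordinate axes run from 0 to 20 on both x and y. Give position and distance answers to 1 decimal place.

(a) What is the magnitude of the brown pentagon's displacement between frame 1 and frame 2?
5.6

The brown pentagon moved from (14.7, 18.6) to (9.5, 16.5), a distance of √(5.2² + 2.1²) ≈ 5.6.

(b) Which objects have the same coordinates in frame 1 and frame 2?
the red cross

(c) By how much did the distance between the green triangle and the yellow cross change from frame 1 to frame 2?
+5.4

Distance in frame 1: 5.9. Distance in frame 2: 11.3.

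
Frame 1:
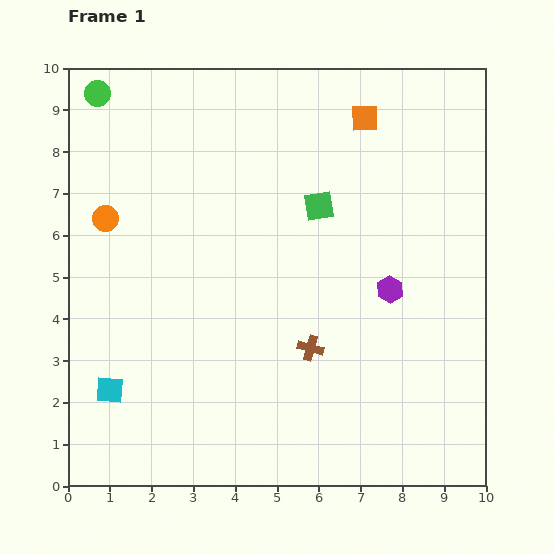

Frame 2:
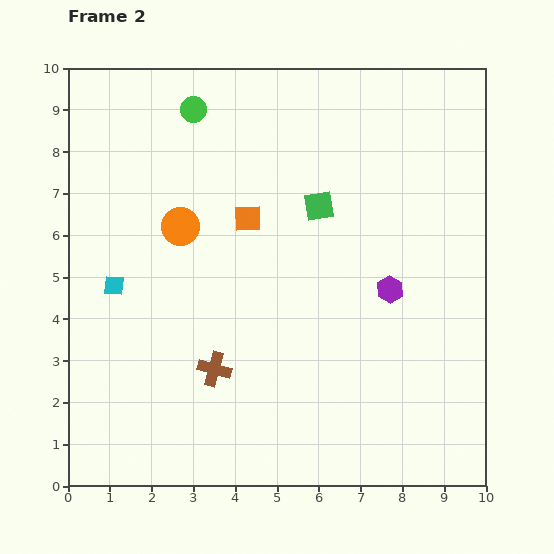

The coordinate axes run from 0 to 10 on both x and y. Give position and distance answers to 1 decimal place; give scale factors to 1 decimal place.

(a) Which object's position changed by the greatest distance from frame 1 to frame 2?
the orange square

(moved 3.7; next 2.5)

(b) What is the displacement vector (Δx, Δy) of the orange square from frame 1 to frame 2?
(-2.8, -2.4)

The orange square was at (7.1, 8.8) in frame 1 and (4.3, 6.4) in frame 2.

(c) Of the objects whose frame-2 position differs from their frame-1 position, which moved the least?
the orange circle

(moved 1.8)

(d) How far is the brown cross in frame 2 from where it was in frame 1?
2.4

The brown cross moved from (5.8, 3.3) to (3.5, 2.8), a distance of √(2.3² + 0.5²) ≈ 2.4.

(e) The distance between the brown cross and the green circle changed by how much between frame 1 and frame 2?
-1.8

Distance in frame 1: 8.0. Distance in frame 2: 6.2.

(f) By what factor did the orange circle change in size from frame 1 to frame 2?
1.5×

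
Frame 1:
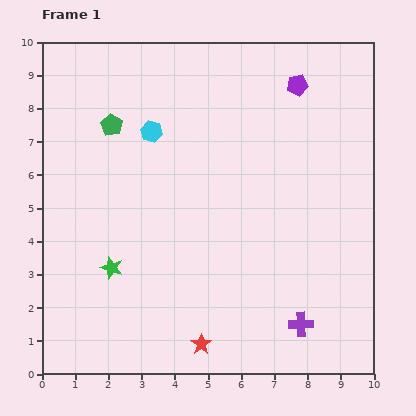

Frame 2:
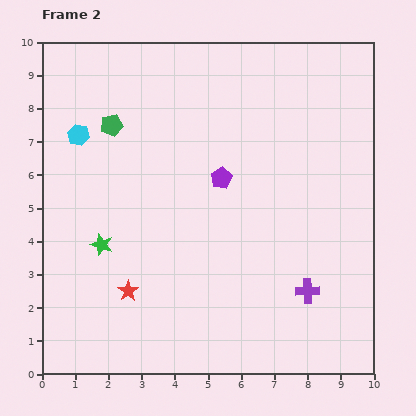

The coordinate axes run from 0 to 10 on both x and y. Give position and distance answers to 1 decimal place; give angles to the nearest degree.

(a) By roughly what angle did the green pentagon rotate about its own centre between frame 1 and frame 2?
29° clockwise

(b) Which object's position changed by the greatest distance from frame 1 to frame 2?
the purple pentagon

(moved 3.6; next 2.7)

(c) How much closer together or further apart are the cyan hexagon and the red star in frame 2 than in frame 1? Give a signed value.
-1.7

Distance in frame 1: 6.6. Distance in frame 2: 4.9.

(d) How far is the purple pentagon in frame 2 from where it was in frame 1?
3.6

The purple pentagon moved from (7.7, 8.7) to (5.4, 5.9), a distance of √(2.3² + 2.8²) ≈ 3.6.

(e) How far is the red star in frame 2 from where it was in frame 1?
2.7

The red star moved from (4.8, 0.9) to (2.6, 2.5), a distance of √(2.2² + 1.6²) ≈ 2.7.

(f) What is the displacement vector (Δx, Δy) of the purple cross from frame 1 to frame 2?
(0.2, 1.0)

The purple cross was at (7.8, 1.5) in frame 1 and (8.0, 2.5) in frame 2.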